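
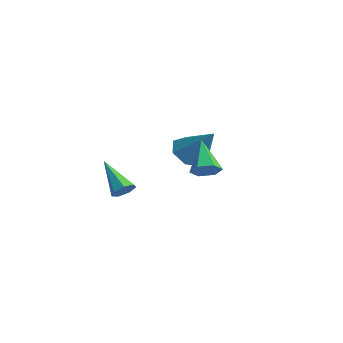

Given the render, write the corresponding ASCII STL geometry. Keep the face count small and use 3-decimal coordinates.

solid 
facet normal 0.710 -0.358 -0.607
outer loop
vertex 3.561 1.938 2.934
vertex 3.084 1.875 2.413
vertex 3.451 2.478 2.487
endloop
endfacet
facet normal 0.431 0.626 0.650
outer loop
vertex 3.561 1.938 2.934
vertex 3.451 2.478 2.487
vertex 1.756 2.545 3.547
endloop
endfacet
facet normal 0.710 -0.358 -0.607
outer loop
vertex 3.451 2.478 2.487
vertex 3.084 1.875 2.413
vertex 2.973 2.415 1.965
endloop
endfacet
facet normal -0.023 0.995 -0.099
outer loop
vertex 3.451 2.478 2.487
vertex 2.973 2.415 1.965
vertex 1.756 2.545 3.547
endloop
endfacet
facet normal 0.710 -0.358 -0.607
outer loop
vertex 2.973 2.415 1.965
vertex 3.084 1.875 2.413
vertex 2.606 1.812 1.891
endloop
endfacet
facet normal -0.676 0.480 -0.559
outer loop
vertex 2.973 2.415 1.965
vertex 2.606 1.812 1.891
vertex 1.756 2.545 3.547
endloop
endfacet
facet normal 0.710 -0.359 -0.607
outer loop
vertex 2.606 1.812 1.891
vertex 3.084 1.875 2.413
vertex 2.716 1.272 2.339
endloop
endfacet
facet normal -0.874 -0.403 -0.271
outer loop
vertex 2.606 1.812 1.891
vertex 2.716 1.272 2.339
vertex 1.756 2.545 3.547
endloop
endfacet
facet normal 0.709 -0.358 -0.607
outer loop
vertex 2.716 1.272 2.339
vertex 3.084 1.875 2.413
vertex 3.194 1.335 2.86
endloop
endfacet
facet normal -0.420 -0.771 0.479
outer loop
vertex 2.716 1.272 2.339
vertex 3.194 1.335 2.86
vertex 1.756 2.545 3.547
endloop
endfacet
facet normal 0.710 -0.358 -0.607
outer loop
vertex 3.194 1.335 2.86
vertex 3.084 1.875 2.413
vertex 3.561 1.938 2.934
endloop
endfacet
facet normal 0.232 -0.257 0.938
outer loop
vertex 3.194 1.335 2.86
vertex 3.561 1.938 2.934
vertex 1.756 2.545 3.547
endloop
endfacet
facet normal -0.612 -0.210 -0.763
outer loop
vertex 0.002 3.755 0.758
vertex -0.737 3.655 1.378
vertex -0.438 4.455 0.918
endloop
endfacet
facet normal 0.786 0.556 -0.269
outer loop
vertex 0.002 3.755 0.758
vertex -0.438 4.455 0.918
vertex 0.517 4.085 2.942
endloop
endfacet
facet normal -0.613 -0.209 -0.762
outer loop
vertex -0.438 4.455 0.918
vertex -0.737 3.655 1.378
vertex -1.102 4.553 1.425
endloop
endfacet
facet normal 0.206 0.975 0.081
outer loop
vertex -0.438 4.455 0.918
vertex -1.102 4.553 1.425
vertex 0.517 4.085 2.942
endloop
endfacet
facet normal -0.613 -0.209 -0.762
outer loop
vertex -1.102 4.553 1.425
vertex -0.737 3.655 1.378
vertex -1.492 3.975 1.897
endloop
endfacet
facet normal -0.350 0.723 0.596
outer loop
vertex -1.102 4.553 1.425
vertex -1.492 3.975 1.897
vertex 0.517 4.085 2.942
endloop
endfacet
facet normal -0.613 -0.209 -0.762
outer loop
vertex -1.492 3.975 1.897
vertex -0.737 3.655 1.378
vertex -1.314 3.156 1.978
endloop
endfacet
facet normal -0.461 -0.012 0.887
outer loop
vertex -1.492 3.975 1.897
vertex -1.314 3.156 1.978
vertex 0.517 4.085 2.942
endloop
endfacet
facet normal -0.612 -0.210 -0.763
outer loop
vertex -1.314 3.156 1.978
vertex -0.737 3.655 1.378
vertex -0.701 2.714 1.608
endloop
endfacet
facet normal -0.044 -0.676 0.735
outer loop
vertex -1.314 3.156 1.978
vertex -0.701 2.714 1.608
vertex 0.517 4.085 2.942
endloop
endfacet
facet normal -0.612 -0.210 -0.762
outer loop
vertex -0.701 2.714 1.608
vertex -0.737 3.655 1.378
vertex -0.116 2.98 1.065
endloop
endfacet
facet normal 0.586 -0.769 0.255
outer loop
vertex -0.701 2.714 1.608
vertex -0.116 2.98 1.065
vertex 0.517 4.085 2.942
endloop
endfacet
facet normal -0.612 -0.209 -0.763
outer loop
vertex -0.116 2.98 1.065
vertex -0.737 3.655 1.378
vertex 0.002 3.755 0.758
endloop
endfacet
facet normal 0.956 -0.222 -0.192
outer loop
vertex -0.116 2.98 1.065
vertex 0.002 3.755 0.758
vertex 0.517 4.085 2.942
endloop
endfacet
facet normal 0.814 0.007 -0.580
outer loop
vertex -1.823 0.859 -0.509
vertex -2.169 1.067 -0.992
vertex -1.862 1.402 -0.557
endloop
endfacet
facet normal 0.337 0.107 0.935
outer loop
vertex -1.823 0.859 -0.509
vertex -1.862 1.402 -0.557
vertex -3.831 1.053 0.192
endloop
endfacet
facet normal 0.815 0.007 -0.580
outer loop
vertex -1.862 1.402 -0.557
vertex -2.169 1.067 -0.992
vertex -2.132 1.693 -0.933
endloop
endfacet
facet normal 0.075 0.814 0.576
outer loop
vertex -1.862 1.402 -0.557
vertex -2.132 1.693 -0.933
vertex -3.831 1.053 0.192
endloop
endfacet
facet normal 0.813 0.007 -0.582
outer loop
vertex -2.132 1.693 -0.933
vertex -2.169 1.067 -0.992
vertex -2.431 1.512 -1.353
endloop
endfacet
facet normal -0.408 0.907 -0.100
outer loop
vertex -2.132 1.693 -0.933
vertex -2.431 1.512 -1.353
vertex -3.831 1.053 0.192
endloop
endfacet
facet normal 0.814 0.008 -0.581
outer loop
vertex -2.431 1.512 -1.353
vertex -2.169 1.067 -0.992
vertex -2.532 0.996 -1.502
endloop
endfacet
facet normal -0.748 0.315 -0.584
outer loop
vertex -2.431 1.512 -1.353
vertex -2.532 0.996 -1.502
vertex -3.831 1.053 0.192
endloop
endfacet
facet normal 0.814 0.006 -0.580
outer loop
vertex -2.532 0.996 -1.502
vertex -2.169 1.067 -0.992
vertex -2.361 0.533 -1.267
endloop
endfacet
facet normal -0.689 -0.514 -0.511
outer loop
vertex -2.532 0.996 -1.502
vertex -2.361 0.533 -1.267
vertex -3.831 1.053 0.192
endloop
endfacet
facet normal 0.814 0.007 -0.581
outer loop
vertex -2.361 0.533 -1.267
vertex -2.169 1.067 -0.992
vertex -2.045 0.472 -0.825
endloop
endfacet
facet normal -0.275 -0.959 0.064
outer loop
vertex -2.361 0.533 -1.267
vertex -2.045 0.472 -0.825
vertex -3.831 1.053 0.192
endloop
endfacet
facet normal 0.814 0.007 -0.580
outer loop
vertex -2.045 0.472 -0.825
vertex -2.169 1.067 -0.992
vertex -1.823 0.859 -0.509
endloop
endfacet
facet normal 0.181 -0.682 0.708
outer loop
vertex -2.045 0.472 -0.825
vertex -1.823 0.859 -0.509
vertex -3.831 1.053 0.192
endloop
endfacet

endsolid


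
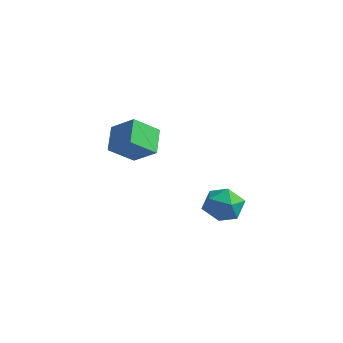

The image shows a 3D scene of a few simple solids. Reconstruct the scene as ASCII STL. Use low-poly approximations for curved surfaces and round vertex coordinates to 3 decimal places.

solid 
facet normal -0.346 0.874 -0.342
outer loop
vertex 2.981 3.263 -1.366
vertex 1.838 2.884 -1.176
vertex 2.441 3.469 -0.292
endloop
endfacet
facet normal 0.292 0.956 -0.036
outer loop
vertex 2.981 3.263 -1.366
vertex 2.441 3.469 -0.292
vertex 3.606 3.111 -0.33
endloop
endfacet
facet normal 0.756 0.535 -0.377
outer loop
vertex 2.981 3.263 -1.366
vertex 3.606 3.111 -0.33
vertex 3.724 2.304 -1.238
endloop
endfacet
facet normal 0.403 0.193 -0.895
outer loop
vertex 2.981 3.263 -1.366
vertex 3.724 2.304 -1.238
vertex 2.631 2.164 -1.76
endloop
endfacet
facet normal -0.278 0.401 -0.873
outer loop
vertex 2.981 3.263 -1.366
vertex 2.631 2.164 -1.76
vertex 1.838 2.884 -1.176
endloop
endfacet
facet normal 0.245 0.728 0.640
outer loop
vertex 3.606 3.111 -0.33
vertex 2.441 3.469 -0.292
vertex 2.849 2.636 0.5
endloop
endfacet
facet normal -0.790 0.596 0.144
outer loop
vertex 2.441 3.469 -0.292
vertex 1.838 2.884 -1.176
vertex 1.756 2.496 -0.022
endloop
endfacet
facet normal -0.679 -0.168 -0.715
outer loop
vertex 1.838 2.884 -1.176
vertex 2.631 2.164 -1.76
vertex 1.874 1.689 -0.93
endloop
endfacet
facet normal 0.424 -0.507 -0.751
outer loop
vertex 2.631 2.164 -1.76
vertex 3.724 2.304 -1.238
vertex 3.039 1.331 -0.968
endloop
endfacet
facet normal 0.995 0.048 0.087
outer loop
vertex 3.724 2.304 -1.238
vertex 3.606 3.111 -0.33
vertex 3.642 1.916 -0.084
endloop
endfacet
facet normal -0.403 -0.193 0.895
outer loop
vertex 2.499 1.537 0.106
vertex 2.849 2.636 0.5
vertex 1.756 2.496 -0.022
endloop
endfacet
facet normal -0.756 -0.535 0.377
outer loop
vertex 2.499 1.537 0.106
vertex 1.756 2.496 -0.022
vertex 1.874 1.689 -0.93
endloop
endfacet
facet normal -0.292 -0.956 0.036
outer loop
vertex 2.499 1.537 0.106
vertex 1.874 1.689 -0.93
vertex 3.039 1.331 -0.968
endloop
endfacet
facet normal 0.346 -0.874 0.342
outer loop
vertex 2.499 1.537 0.106
vertex 3.039 1.331 -0.968
vertex 3.642 1.916 -0.084
endloop
endfacet
facet normal 0.278 -0.401 0.873
outer loop
vertex 2.499 1.537 0.106
vertex 3.642 1.916 -0.084
vertex 2.849 2.636 0.5
endloop
endfacet
facet normal -0.424 0.507 0.751
outer loop
vertex 1.756 2.496 -0.022
vertex 2.849 2.636 0.5
vertex 2.441 3.469 -0.292
endloop
endfacet
facet normal -0.995 -0.048 -0.087
outer loop
vertex 1.874 1.689 -0.93
vertex 1.756 2.496 -0.022
vertex 1.838 2.884 -1.176
endloop
endfacet
facet normal -0.245 -0.728 -0.640
outer loop
vertex 3.039 1.331 -0.968
vertex 1.874 1.689 -0.93
vertex 2.631 2.164 -1.76
endloop
endfacet
facet normal 0.790 -0.596 -0.144
outer loop
vertex 3.642 1.916 -0.084
vertex 3.039 1.331 -0.968
vertex 3.724 2.304 -1.238
endloop
endfacet
facet normal 0.679 0.168 0.715
outer loop
vertex 2.849 2.636 0.5
vertex 3.642 1.916 -0.084
vertex 3.606 3.111 -0.33
endloop
endfacet
facet normal -0.812 -0.100 -0.575
outer loop
vertex -5.054 2.52 2.368
vertex -4.405 3.872 1.218
vertex -4.228 1.31 1.412
endloop
endfacet
facet normal -0.344 -0.715 0.608
outer loop
vertex -2.775 1.488 2.442
vertex -5.054 2.52 2.368
vertex -4.228 1.31 1.412
endloop
endfacet
facet normal -0.812 -0.100 -0.575
outer loop
vertex -4.228 1.31 1.412
vertex -4.405 3.872 1.218
vertex -3.579 2.662 0.262
endloop
endfacet
facet normal 0.472 -0.692 -0.547
outer loop
vertex -3.579 2.662 0.262
vertex -2.775 1.488 2.442
vertex -4.228 1.31 1.412
endloop
endfacet
facet normal -0.472 0.692 0.547
outer loop
vertex -5.054 2.52 2.368
vertex -2.952 4.05 2.248
vertex -4.405 3.872 1.218
endloop
endfacet
facet normal -0.344 -0.715 0.608
outer loop
vertex -3.601 2.698 3.398
vertex -5.054 2.52 2.368
vertex -2.775 1.488 2.442
endloop
endfacet
facet normal -0.472 0.692 0.547
outer loop
vertex -3.601 2.698 3.398
vertex -2.952 4.05 2.248
vertex -5.054 2.52 2.368
endloop
endfacet
facet normal 0.344 0.715 -0.608
outer loop
vertex -4.405 3.872 1.218
vertex -2.952 4.05 2.248
vertex -3.579 2.662 0.262
endloop
endfacet
facet normal 0.472 -0.692 -0.547
outer loop
vertex -2.126 2.84 1.292
vertex -2.775 1.488 2.442
vertex -3.579 2.662 0.262
endloop
endfacet
facet normal 0.344 0.715 -0.608
outer loop
vertex -3.579 2.662 0.262
vertex -2.952 4.05 2.248
vertex -2.126 2.84 1.292
endloop
endfacet
facet normal 0.812 0.100 0.575
outer loop
vertex -2.126 2.84 1.292
vertex -3.601 2.698 3.398
vertex -2.775 1.488 2.442
endloop
endfacet
facet normal 0.812 0.100 0.575
outer loop
vertex -2.952 4.05 2.248
vertex -3.601 2.698 3.398
vertex -2.126 2.84 1.292
endloop
endfacet

endsolid


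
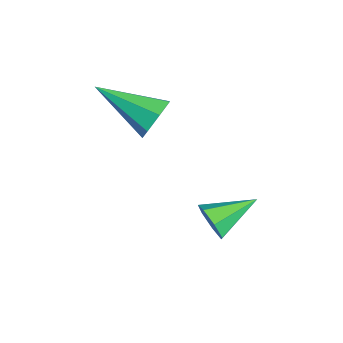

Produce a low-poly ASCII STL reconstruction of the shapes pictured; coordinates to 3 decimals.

solid 
facet normal 0.331 0.849 -0.412
outer loop
vertex -0.906 -1.481 3.685
vertex -1.417 -1.571 3.089
vertex -1.524 -1.196 3.776
endloop
endfacet
facet normal 0.165 0.043 0.985
outer loop
vertex -0.906 -1.481 3.685
vertex -1.524 -1.196 3.776
vertex -2.123 -3.389 3.971
endloop
endfacet
facet normal 0.329 0.849 -0.412
outer loop
vertex -1.524 -1.196 3.776
vertex -1.417 -1.571 3.089
vertex -2.06 -1.195 3.35
endloop
endfacet
facet normal -0.605 0.233 0.762
outer loop
vertex -1.524 -1.196 3.776
vertex -2.06 -1.195 3.35
vertex -2.123 -3.389 3.971
endloop
endfacet
facet normal 0.330 0.850 -0.411
outer loop
vertex -2.06 -1.195 3.35
vertex -1.417 -1.571 3.089
vertex -2.112 -1.476 2.727
endloop
endfacet
facet normal -0.997 0.046 0.062
outer loop
vertex -2.06 -1.195 3.35
vertex -2.112 -1.476 2.727
vertex -2.123 -3.389 3.971
endloop
endfacet
facet normal 0.331 0.849 -0.413
outer loop
vertex -2.112 -1.476 2.727
vertex -1.417 -1.571 3.089
vertex -1.641 -1.83 2.377
endloop
endfacet
facet normal -0.718 -0.377 -0.585
outer loop
vertex -2.112 -1.476 2.727
vertex -1.641 -1.83 2.377
vertex -2.123 -3.389 3.971
endloop
endfacet
facet normal 0.329 0.849 -0.413
outer loop
vertex -1.641 -1.83 2.377
vertex -1.417 -1.571 3.089
vertex -1.0 -1.988 2.563
endloop
endfacet
facet normal 0.025 -0.718 -0.695
outer loop
vertex -1.641 -1.83 2.377
vertex -1.0 -1.988 2.563
vertex -2.123 -3.389 3.971
endloop
endfacet
facet normal 0.330 0.849 -0.412
outer loop
vertex -1.0 -1.988 2.563
vertex -1.417 -1.571 3.089
vertex -0.673 -1.833 3.145
endloop
endfacet
facet normal 0.669 -0.721 -0.184
outer loop
vertex -1.0 -1.988 2.563
vertex -0.673 -1.833 3.145
vertex -2.123 -3.389 3.971
endloop
endfacet
facet normal 0.330 0.850 -0.411
outer loop
vertex -0.673 -1.833 3.145
vertex -1.417 -1.571 3.089
vertex -0.906 -1.481 3.685
endloop
endfacet
facet normal 0.732 -0.382 0.565
outer loop
vertex -0.673 -1.833 3.145
vertex -0.906 -1.481 3.685
vertex -2.123 -3.389 3.971
endloop
endfacet
facet normal 0.398 -0.860 -0.319
outer loop
vertex 0.427 0.311 -0.905
vertex 0.219 -0.008 -0.305
vertex -0.134 0.056 -0.918
endloop
endfacet
facet normal -0.254 0.597 -0.761
outer loop
vertex 0.427 0.311 -0.905
vertex -0.134 0.056 -0.918
vertex -0.419 1.368 0.205
endloop
endfacet
facet normal 0.398 -0.860 -0.319
outer loop
vertex -0.134 0.056 -0.918
vertex 0.219 -0.008 -0.305
vertex -0.429 -0.247 -0.47
endloop
endfacet
facet normal -0.874 0.192 -0.446
outer loop
vertex -0.134 0.056 -0.918
vertex -0.429 -0.247 -0.47
vertex -0.419 1.368 0.205
endloop
endfacet
facet normal 0.398 -0.860 -0.319
outer loop
vertex -0.429 -0.247 -0.47
vertex 0.219 -0.008 -0.305
vertex -0.236 -0.37 0.102
endloop
endfacet
facet normal -0.948 -0.117 0.295
outer loop
vertex -0.429 -0.247 -0.47
vertex -0.236 -0.37 0.102
vertex -0.419 1.368 0.205
endloop
endfacet
facet normal 0.399 -0.860 -0.319
outer loop
vertex -0.236 -0.37 0.102
vertex 0.219 -0.008 -0.305
vertex 0.299 -0.22 0.367
endloop
endfacet
facet normal -0.420 -0.098 0.902
outer loop
vertex -0.236 -0.37 0.102
vertex 0.299 -0.22 0.367
vertex -0.419 1.368 0.205
endloop
endfacet
facet normal 0.398 -0.860 -0.319
outer loop
vertex 0.299 -0.22 0.367
vertex 0.219 -0.008 -0.305
vertex 0.774 0.089 0.126
endloop
endfacet
facet normal 0.313 0.236 0.920
outer loop
vertex 0.299 -0.22 0.367
vertex 0.774 0.089 0.126
vertex -0.419 1.368 0.205
endloop
endfacet
facet normal 0.399 -0.860 -0.320
outer loop
vertex 0.774 0.089 0.126
vertex 0.219 -0.008 -0.305
vertex 0.831 0.326 -0.44
endloop
endfacet
facet normal 0.699 0.632 0.335
outer loop
vertex 0.774 0.089 0.126
vertex 0.831 0.326 -0.44
vertex -0.419 1.368 0.205
endloop
endfacet
facet normal 0.399 -0.860 -0.319
outer loop
vertex 0.831 0.326 -0.44
vertex 0.219 -0.008 -0.305
vertex 0.427 0.311 -0.905
endloop
endfacet
facet normal 0.447 0.793 -0.414
outer loop
vertex 0.831 0.326 -0.44
vertex 0.427 0.311 -0.905
vertex -0.419 1.368 0.205
endloop
endfacet

endsolid


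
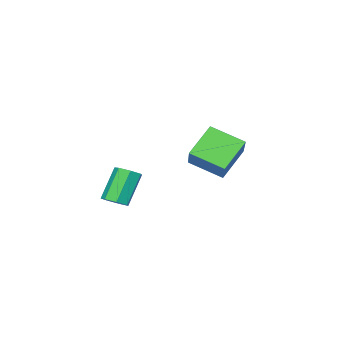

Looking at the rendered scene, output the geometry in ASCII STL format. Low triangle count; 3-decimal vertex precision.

solid 
facet normal 0.527 0.085 -0.845
outer loop
vertex 0.899 -3.055 -3.269
vertex 0.482 -2.438 -3.467
vertex 1.136 -2.466 -3.062
endloop
endfacet
facet normal 0.772 -0.464 0.435
outer loop
vertex 0.899 -3.055 -3.269
vertex 1.136 -2.466 -3.062
vertex -0.246 -3.239 -1.435
endloop
endfacet
facet normal 0.771 -0.465 0.434
outer loop
vertex -0.246 -3.239 -1.435
vertex 1.136 -2.466 -3.062
vertex -0.008 -2.65 -1.227
endloop
endfacet
facet normal -0.528 -0.085 0.845
outer loop
vertex -0.246 -3.239 -1.435
vertex -0.008 -2.65 -1.227
vertex -0.662 -2.622 -1.633
endloop
endfacet
facet normal 0.527 0.084 -0.846
outer loop
vertex 1.136 -2.466 -3.062
vertex 0.482 -2.438 -3.467
vertex 0.882 -1.856 -3.16
endloop
endfacet
facet normal 0.760 0.399 0.514
outer loop
vertex 1.136 -2.466 -3.062
vertex 0.882 -1.856 -3.16
vertex -0.008 -2.65 -1.227
endloop
endfacet
facet normal 0.759 0.400 0.514
outer loop
vertex -0.008 -2.65 -1.227
vertex 0.882 -1.856 -3.16
vertex -0.263 -2.04 -1.325
endloop
endfacet
facet normal -0.528 -0.085 0.845
outer loop
vertex -0.008 -2.65 -1.227
vertex -0.263 -2.04 -1.325
vertex -0.662 -2.622 -1.633
endloop
endfacet
facet normal 0.527 0.084 -0.846
outer loop
vertex 0.882 -1.856 -3.16
vertex 0.482 -2.438 -3.467
vertex 0.326 -1.684 -3.489
endloop
endfacet
facet normal 0.176 0.963 0.206
outer loop
vertex 0.882 -1.856 -3.16
vertex 0.326 -1.684 -3.489
vertex -0.263 -2.04 -1.325
endloop
endfacet
facet normal 0.175 0.963 0.206
outer loop
vertex -0.263 -2.04 -1.325
vertex 0.326 -1.684 -3.489
vertex -0.819 -1.868 -1.655
endloop
endfacet
facet normal -0.528 -0.085 0.845
outer loop
vertex -0.263 -2.04 -1.325
vertex -0.819 -1.868 -1.655
vertex -0.662 -2.622 -1.633
endloop
endfacet
facet normal 0.528 0.085 -0.845
outer loop
vertex 0.326 -1.684 -3.489
vertex 0.482 -2.438 -3.467
vertex -0.112 -2.08 -3.802
endloop
endfacet
facet normal -0.541 0.801 -0.257
outer loop
vertex 0.326 -1.684 -3.489
vertex -0.112 -2.08 -3.802
vertex -0.819 -1.868 -1.655
endloop
endfacet
facet normal -0.541 0.801 -0.257
outer loop
vertex -0.819 -1.868 -1.655
vertex -0.112 -2.08 -3.802
vertex -1.256 -2.264 -1.968
endloop
endfacet
facet normal -0.528 -0.085 0.845
outer loop
vertex -0.819 -1.868 -1.655
vertex -1.256 -2.264 -1.968
vertex -0.662 -2.622 -1.633
endloop
endfacet
facet normal 0.528 0.085 -0.845
outer loop
vertex -0.112 -2.08 -3.802
vertex 0.482 -2.438 -3.467
vertex -0.102 -2.746 -3.863
endloop
endfacet
facet normal -0.850 0.035 -0.526
outer loop
vertex -0.112 -2.08 -3.802
vertex -0.102 -2.746 -3.863
vertex -1.256 -2.264 -1.968
endloop
endfacet
facet normal -0.849 0.037 -0.527
outer loop
vertex -1.256 -2.264 -1.968
vertex -0.102 -2.746 -3.863
vertex -1.247 -2.93 -2.029
endloop
endfacet
facet normal -0.528 -0.085 0.845
outer loop
vertex -1.256 -2.264 -1.968
vertex -1.247 -2.93 -2.029
vertex -0.662 -2.622 -1.633
endloop
endfacet
facet normal 0.528 0.085 -0.845
outer loop
vertex -0.102 -2.746 -3.863
vertex 0.482 -2.438 -3.467
vertex 0.347 -3.179 -3.626
endloop
endfacet
facet normal -0.518 -0.756 -0.399
outer loop
vertex -0.102 -2.746 -3.863
vertex 0.347 -3.179 -3.626
vertex -1.247 -2.93 -2.029
endloop
endfacet
facet normal -0.518 -0.757 -0.399
outer loop
vertex -1.247 -2.93 -2.029
vertex 0.347 -3.179 -3.626
vertex -0.797 -3.363 -1.791
endloop
endfacet
facet normal -0.528 -0.084 0.845
outer loop
vertex -1.247 -2.93 -2.029
vertex -0.797 -3.363 -1.791
vertex -0.662 -2.622 -1.633
endloop
endfacet
facet normal 0.528 0.085 -0.845
outer loop
vertex 0.347 -3.179 -3.626
vertex 0.482 -2.438 -3.467
vertex 0.899 -3.055 -3.269
endloop
endfacet
facet normal 0.202 -0.979 0.028
outer loop
vertex 0.347 -3.179 -3.626
vertex 0.899 -3.055 -3.269
vertex -0.797 -3.363 -1.791
endloop
endfacet
facet normal 0.202 -0.979 0.028
outer loop
vertex -0.797 -3.363 -1.791
vertex 0.899 -3.055 -3.269
vertex -0.246 -3.239 -1.435
endloop
endfacet
facet normal -0.527 -0.084 0.845
outer loop
vertex -0.797 -3.363 -1.791
vertex -0.246 -3.239 -1.435
vertex -0.662 -2.622 -1.633
endloop
endfacet
facet normal -0.543 -0.583 -0.604
outer loop
vertex -0.271 2.147 0.487
vertex -1.755 2.094 1.871
vertex -1.089 3.755 -0.329
endloop
endfacet
facet normal 0.731 0.026 -0.682
outer loop
vertex 0.095 5.026 0.989
vertex -0.271 2.147 0.487
vertex -1.089 3.755 -0.329
endloop
endfacet
facet normal -0.543 -0.583 -0.604
outer loop
vertex -1.089 3.755 -0.329
vertex -1.755 2.094 1.871
vertex -2.573 3.702 1.055
endloop
endfacet
facet normal -0.413 0.812 -0.412
outer loop
vertex -2.573 3.702 1.055
vertex 0.095 5.026 0.989
vertex -1.089 3.755 -0.329
endloop
endfacet
facet normal 0.413 -0.812 0.412
outer loop
vertex -0.271 2.147 0.487
vertex -0.571 3.365 3.189
vertex -1.755 2.094 1.871
endloop
endfacet
facet normal 0.731 0.026 -0.682
outer loop
vertex 0.913 3.418 1.805
vertex -0.271 2.147 0.487
vertex 0.095 5.026 0.989
endloop
endfacet
facet normal 0.413 -0.812 0.412
outer loop
vertex 0.913 3.418 1.805
vertex -0.571 3.365 3.189
vertex -0.271 2.147 0.487
endloop
endfacet
facet normal -0.731 -0.026 0.682
outer loop
vertex -1.755 2.094 1.871
vertex -0.571 3.365 3.189
vertex -2.573 3.702 1.055
endloop
endfacet
facet normal -0.413 0.812 -0.412
outer loop
vertex -1.389 4.973 2.373
vertex 0.095 5.026 0.989
vertex -2.573 3.702 1.055
endloop
endfacet
facet normal -0.731 -0.026 0.682
outer loop
vertex -2.573 3.702 1.055
vertex -0.571 3.365 3.189
vertex -1.389 4.973 2.373
endloop
endfacet
facet normal 0.543 0.583 0.604
outer loop
vertex -1.389 4.973 2.373
vertex 0.913 3.418 1.805
vertex 0.095 5.026 0.989
endloop
endfacet
facet normal 0.543 0.583 0.604
outer loop
vertex -0.571 3.365 3.189
vertex 0.913 3.418 1.805
vertex -1.389 4.973 2.373
endloop
endfacet

endsolid


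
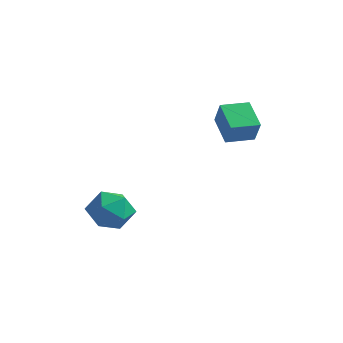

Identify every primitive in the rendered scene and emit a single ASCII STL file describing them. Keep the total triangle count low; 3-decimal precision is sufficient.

solid 
facet normal -0.858 -0.191 0.477
outer loop
vertex -4.132 -2.409 -0.71
vertex -3.891 -3.432 -0.686
vertex -3.593 -2.804 0.102
endloop
endfacet
facet normal -0.619 0.462 0.635
outer loop
vertex -4.132 -2.409 -0.71
vertex -3.593 -2.804 0.102
vertex -3.32 -1.875 -0.308
endloop
endfacet
facet normal -0.558 0.829 0.027
outer loop
vertex -4.132 -2.409 -0.71
vertex -3.32 -1.875 -0.308
vertex -3.45 -1.929 -1.35
endloop
endfacet
facet normal -0.761 0.402 -0.509
outer loop
vertex -4.132 -2.409 -0.71
vertex -3.45 -1.929 -1.35
vertex -3.802 -2.892 -1.584
endloop
endfacet
facet normal -0.946 -0.228 -0.231
outer loop
vertex -4.132 -2.409 -0.71
vertex -3.802 -2.892 -1.584
vertex -3.891 -3.432 -0.686
endloop
endfacet
facet normal 0.033 0.395 0.918
outer loop
vertex -3.32 -1.875 -0.308
vertex -3.593 -2.804 0.102
vertex -2.578 -2.568 -0.036
endloop
endfacet
facet normal -0.354 -0.661 0.661
outer loop
vertex -3.593 -2.804 0.102
vertex -3.891 -3.432 -0.686
vertex -2.93 -3.531 -0.27
endloop
endfacet
facet normal -0.497 -0.721 -0.483
outer loop
vertex -3.891 -3.432 -0.686
vertex -3.802 -2.892 -1.584
vertex -3.06 -3.585 -1.312
endloop
endfacet
facet normal -0.196 0.299 -0.934
outer loop
vertex -3.802 -2.892 -1.584
vertex -3.45 -1.929 -1.35
vertex -2.787 -2.656 -1.722
endloop
endfacet
facet normal 0.131 0.989 -0.068
outer loop
vertex -3.45 -1.929 -1.35
vertex -3.32 -1.875 -0.308
vertex -2.489 -2.028 -0.934
endloop
endfacet
facet normal 0.761 -0.402 0.509
outer loop
vertex -2.248 -3.051 -0.91
vertex -2.578 -2.568 -0.036
vertex -2.93 -3.531 -0.27
endloop
endfacet
facet normal 0.558 -0.829 -0.027
outer loop
vertex -2.248 -3.051 -0.91
vertex -2.93 -3.531 -0.27
vertex -3.06 -3.585 -1.312
endloop
endfacet
facet normal 0.619 -0.462 -0.635
outer loop
vertex -2.248 -3.051 -0.91
vertex -3.06 -3.585 -1.312
vertex -2.787 -2.656 -1.722
endloop
endfacet
facet normal 0.858 0.191 -0.477
outer loop
vertex -2.248 -3.051 -0.91
vertex -2.787 -2.656 -1.722
vertex -2.489 -2.028 -0.934
endloop
endfacet
facet normal 0.946 0.228 0.231
outer loop
vertex -2.248 -3.051 -0.91
vertex -2.489 -2.028 -0.934
vertex -2.578 -2.568 -0.036
endloop
endfacet
facet normal 0.196 -0.299 0.934
outer loop
vertex -2.93 -3.531 -0.27
vertex -2.578 -2.568 -0.036
vertex -3.593 -2.804 0.102
endloop
endfacet
facet normal -0.131 -0.989 0.068
outer loop
vertex -3.06 -3.585 -1.312
vertex -2.93 -3.531 -0.27
vertex -3.891 -3.432 -0.686
endloop
endfacet
facet normal -0.033 -0.395 -0.918
outer loop
vertex -2.787 -2.656 -1.722
vertex -3.06 -3.585 -1.312
vertex -3.802 -2.892 -1.584
endloop
endfacet
facet normal 0.354 0.661 -0.661
outer loop
vertex -2.489 -2.028 -0.934
vertex -2.787 -2.656 -1.722
vertex -3.45 -1.929 -1.35
endloop
endfacet
facet normal 0.497 0.721 0.483
outer loop
vertex -2.578 -2.568 -0.036
vertex -2.489 -2.028 -0.934
vertex -3.32 -1.875 -0.308
endloop
endfacet
facet normal -0.438 0.279 -0.855
outer loop
vertex -0.622 0.422 3.68
vertex 0.016 1.427 3.681
vertex 0.396 -0.223 2.948
endloop
endfacet
facet normal -0.536 -0.844 -0.001
outer loop
vertex 0.904 -0.547 3.939
vertex -0.622 0.422 3.68
vertex 0.396 -0.223 2.948
endloop
endfacet
facet normal -0.438 0.279 -0.855
outer loop
vertex 0.396 -0.223 2.948
vertex 0.016 1.427 3.681
vertex 1.034 0.782 2.949
endloop
endfacet
facet normal 0.722 -0.458 -0.520
outer loop
vertex 1.034 0.782 2.949
vertex 0.904 -0.547 3.939
vertex 0.396 -0.223 2.948
endloop
endfacet
facet normal -0.722 0.458 0.520
outer loop
vertex -0.622 0.422 3.68
vertex 0.524 1.103 4.672
vertex 0.016 1.427 3.681
endloop
endfacet
facet normal -0.536 -0.844 -0.001
outer loop
vertex -0.114 0.098 4.671
vertex -0.622 0.422 3.68
vertex 0.904 -0.547 3.939
endloop
endfacet
facet normal -0.722 0.458 0.520
outer loop
vertex -0.114 0.098 4.671
vertex 0.524 1.103 4.672
vertex -0.622 0.422 3.68
endloop
endfacet
facet normal 0.536 0.844 0.001
outer loop
vertex 0.016 1.427 3.681
vertex 0.524 1.103 4.672
vertex 1.034 0.782 2.949
endloop
endfacet
facet normal 0.722 -0.458 -0.520
outer loop
vertex 1.542 0.458 3.94
vertex 0.904 -0.547 3.939
vertex 1.034 0.782 2.949
endloop
endfacet
facet normal 0.536 0.844 0.001
outer loop
vertex 1.034 0.782 2.949
vertex 0.524 1.103 4.672
vertex 1.542 0.458 3.94
endloop
endfacet
facet normal 0.438 -0.279 0.855
outer loop
vertex 1.542 0.458 3.94
vertex -0.114 0.098 4.671
vertex 0.904 -0.547 3.939
endloop
endfacet
facet normal 0.438 -0.279 0.855
outer loop
vertex 0.524 1.103 4.672
vertex -0.114 0.098 4.671
vertex 1.542 0.458 3.94
endloop
endfacet

endsolid


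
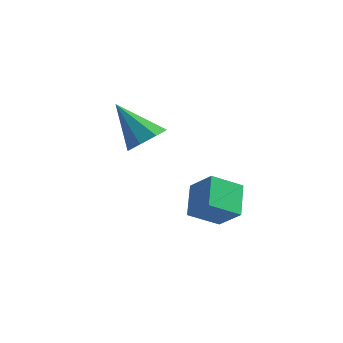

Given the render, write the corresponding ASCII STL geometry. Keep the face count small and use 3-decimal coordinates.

solid 
facet normal -0.733 0.199 -0.650
outer loop
vertex 0.27 0.046 -4.045
vertex -0.157 1.119 -3.235
vertex 1.086 0.874 -4.711
endloop
endfacet
facet normal 0.303 -0.761 -0.574
outer loop
vertex 2.017 0.621 -3.885
vertex 0.27 0.046 -4.045
vertex 1.086 0.874 -4.711
endloop
endfacet
facet normal -0.733 0.199 -0.650
outer loop
vertex 1.086 0.874 -4.711
vertex -0.157 1.119 -3.235
vertex 0.659 1.947 -3.901
endloop
endfacet
facet normal 0.609 0.618 -0.497
outer loop
vertex 0.659 1.947 -3.901
vertex 2.017 0.621 -3.885
vertex 1.086 0.874 -4.711
endloop
endfacet
facet normal -0.609 -0.618 0.497
outer loop
vertex 0.27 0.046 -4.045
vertex 0.774 0.866 -2.409
vertex -0.157 1.119 -3.235
endloop
endfacet
facet normal 0.303 -0.761 -0.574
outer loop
vertex 1.201 -0.207 -3.219
vertex 0.27 0.046 -4.045
vertex 2.017 0.621 -3.885
endloop
endfacet
facet normal -0.609 -0.618 0.497
outer loop
vertex 1.201 -0.207 -3.219
vertex 0.774 0.866 -2.409
vertex 0.27 0.046 -4.045
endloop
endfacet
facet normal -0.303 0.761 0.574
outer loop
vertex -0.157 1.119 -3.235
vertex 0.774 0.866 -2.409
vertex 0.659 1.947 -3.901
endloop
endfacet
facet normal 0.609 0.618 -0.497
outer loop
vertex 1.59 1.694 -3.075
vertex 2.017 0.621 -3.885
vertex 0.659 1.947 -3.901
endloop
endfacet
facet normal -0.303 0.761 0.574
outer loop
vertex 0.659 1.947 -3.901
vertex 0.774 0.866 -2.409
vertex 1.59 1.694 -3.075
endloop
endfacet
facet normal 0.733 -0.199 0.650
outer loop
vertex 1.59 1.694 -3.075
vertex 1.201 -0.207 -3.219
vertex 2.017 0.621 -3.885
endloop
endfacet
facet normal 0.733 -0.199 0.650
outer loop
vertex 0.774 0.866 -2.409
vertex 1.201 -0.207 -3.219
vertex 1.59 1.694 -3.075
endloop
endfacet
facet normal 0.667 -0.061 -0.743
outer loop
vertex -1.905 1.952 -1.523
vertex -2.477 2.359 -2.07
vertex -1.835 2.63 -1.516
endloop
endfacet
facet normal 0.428 -0.054 0.902
outer loop
vertex -1.905 1.952 -1.523
vertex -1.835 2.63 -1.516
vertex -3.803 2.481 -0.59
endloop
endfacet
facet normal 0.667 -0.061 -0.743
outer loop
vertex -1.835 2.63 -1.516
vertex -2.477 2.359 -2.07
vertex -2.141 3.149 -1.833
endloop
endfacet
facet normal 0.296 0.619 0.728
outer loop
vertex -1.835 2.63 -1.516
vertex -2.141 3.149 -1.833
vertex -3.803 2.481 -0.59
endloop
endfacet
facet normal 0.666 -0.060 -0.744
outer loop
vertex -2.141 3.149 -1.833
vertex -2.477 2.359 -2.07
vertex -2.645 3.206 -2.289
endloop
endfacet
facet normal -0.159 0.943 0.294
outer loop
vertex -2.141 3.149 -1.833
vertex -2.645 3.206 -2.289
vertex -3.803 2.481 -0.59
endloop
endfacet
facet normal 0.666 -0.060 -0.744
outer loop
vertex -2.645 3.206 -2.289
vertex -2.477 2.359 -2.07
vertex -3.05 2.766 -2.616
endloop
endfacet
facet normal -0.671 0.727 -0.147
outer loop
vertex -2.645 3.206 -2.289
vertex -3.05 2.766 -2.616
vertex -3.803 2.481 -0.59
endloop
endfacet
facet normal 0.665 -0.061 -0.744
outer loop
vertex -3.05 2.766 -2.616
vertex -2.477 2.359 -2.07
vertex -3.12 2.089 -2.623
endloop
endfacet
facet normal -0.937 0.100 -0.334
outer loop
vertex -3.05 2.766 -2.616
vertex -3.12 2.089 -2.623
vertex -3.803 2.481 -0.59
endloop
endfacet
facet normal 0.665 -0.061 -0.744
outer loop
vertex -3.12 2.089 -2.623
vertex -2.477 2.359 -2.07
vertex -2.813 1.57 -2.306
endloop
endfacet
facet normal -0.804 -0.573 -0.160
outer loop
vertex -3.12 2.089 -2.623
vertex -2.813 1.57 -2.306
vertex -3.803 2.481 -0.59
endloop
endfacet
facet normal 0.667 -0.062 -0.743
outer loop
vertex -2.813 1.57 -2.306
vertex -2.477 2.359 -2.07
vertex -2.31 1.513 -1.85
endloop
endfacet
facet normal -0.350 -0.896 0.274
outer loop
vertex -2.813 1.57 -2.306
vertex -2.31 1.513 -1.85
vertex -3.803 2.481 -0.59
endloop
endfacet
facet normal 0.667 -0.062 -0.743
outer loop
vertex -2.31 1.513 -1.85
vertex -2.477 2.359 -2.07
vertex -1.905 1.952 -1.523
endloop
endfacet
facet normal 0.161 -0.681 0.714
outer loop
vertex -2.31 1.513 -1.85
vertex -1.905 1.952 -1.523
vertex -3.803 2.481 -0.59
endloop
endfacet

endsolid


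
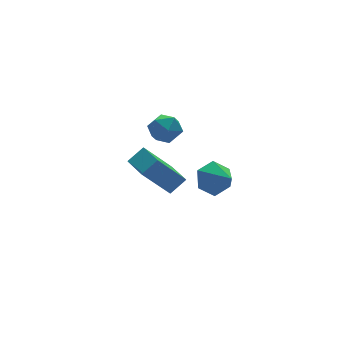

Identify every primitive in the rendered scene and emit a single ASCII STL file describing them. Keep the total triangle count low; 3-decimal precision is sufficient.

solid 
facet normal -0.630 0.097 0.771
outer loop
vertex 0.135 -0.823 2.992
vertex 0.23 0.561 2.895
vertex -0.592 -0.815 2.397
endloop
endfacet
facet normal -0.068 -0.995 0.070
outer loop
vertex 0.61 -1.001 0.925
vertex 0.135 -0.823 2.992
vertex -0.592 -0.815 2.397
endloop
endfacet
facet normal -0.629 0.097 0.771
outer loop
vertex -0.592 -0.815 2.397
vertex 0.23 0.561 2.895
vertex -0.498 0.568 2.3
endloop
endfacet
facet normal -0.774 0.008 -0.633
outer loop
vertex -0.498 0.568 2.3
vertex 0.61 -1.001 0.925
vertex -0.592 -0.815 2.397
endloop
endfacet
facet normal 0.774 -0.009 0.633
outer loop
vertex 0.135 -0.823 2.992
vertex 1.432 0.375 1.423
vertex 0.23 0.561 2.895
endloop
endfacet
facet normal -0.067 -0.995 0.070
outer loop
vertex 1.338 -1.008 1.52
vertex 0.135 -0.823 2.992
vertex 0.61 -1.001 0.925
endloop
endfacet
facet normal 0.774 -0.008 0.633
outer loop
vertex 1.338 -1.008 1.52
vertex 1.432 0.375 1.423
vertex 0.135 -0.823 2.992
endloop
endfacet
facet normal 0.067 0.995 -0.071
outer loop
vertex 0.23 0.561 2.895
vertex 1.432 0.375 1.423
vertex -0.498 0.568 2.3
endloop
endfacet
facet normal -0.774 0.009 -0.633
outer loop
vertex 0.705 0.383 0.828
vertex 0.61 -1.001 0.925
vertex -0.498 0.568 2.3
endloop
endfacet
facet normal 0.068 0.995 -0.070
outer loop
vertex -0.498 0.568 2.3
vertex 1.432 0.375 1.423
vertex 0.705 0.383 0.828
endloop
endfacet
facet normal 0.629 -0.097 -0.771
outer loop
vertex 0.705 0.383 0.828
vertex 1.338 -1.008 1.52
vertex 0.61 -1.001 0.925
endloop
endfacet
facet normal 0.630 -0.097 -0.771
outer loop
vertex 1.432 0.375 1.423
vertex 1.338 -1.008 1.52
vertex 0.705 0.383 0.828
endloop
endfacet
facet normal -0.087 0.862 -0.499
outer loop
vertex 2.435 -2.554 2.75
vertex 1.622 -2.734 2.58
vertex 1.824 -2.305 3.286
endloop
endfacet
facet normal 0.648 -0.047 0.760
outer loop
vertex 2.435 -2.554 2.75
vertex 1.824 -2.305 3.286
vertex 1.738 -3.906 3.26
endloop
endfacet
facet normal -0.085 0.862 -0.499
outer loop
vertex 1.824 -2.305 3.286
vertex 1.622 -2.734 2.58
vertex 1.011 -2.484 3.116
endloop
endfacet
facet normal -0.204 -0.005 0.979
outer loop
vertex 1.824 -2.305 3.286
vertex 1.011 -2.484 3.116
vertex 1.738 -3.906 3.26
endloop
endfacet
facet normal -0.086 0.862 -0.500
outer loop
vertex 1.011 -2.484 3.116
vertex 1.622 -2.734 2.58
vertex 0.808 -2.913 2.411
endloop
endfacet
facet normal -0.810 -0.368 0.457
outer loop
vertex 1.011 -2.484 3.116
vertex 0.808 -2.913 2.411
vertex 1.738 -3.906 3.26
endloop
endfacet
facet normal -0.086 0.862 -0.500
outer loop
vertex 0.808 -2.913 2.411
vertex 1.622 -2.734 2.58
vertex 1.419 -3.163 1.875
endloop
endfacet
facet normal -0.566 -0.774 -0.285
outer loop
vertex 0.808 -2.913 2.411
vertex 1.419 -3.163 1.875
vertex 1.738 -3.906 3.26
endloop
endfacet
facet normal -0.086 0.862 -0.500
outer loop
vertex 1.419 -3.163 1.875
vertex 1.622 -2.734 2.58
vertex 2.233 -2.983 2.045
endloop
endfacet
facet normal 0.285 -0.816 -0.503
outer loop
vertex 1.419 -3.163 1.875
vertex 2.233 -2.983 2.045
vertex 1.738 -3.906 3.26
endloop
endfacet
facet normal -0.086 0.862 -0.500
outer loop
vertex 2.233 -2.983 2.045
vertex 1.622 -2.734 2.58
vertex 2.435 -2.554 2.75
endloop
endfacet
facet normal 0.892 -0.452 0.020
outer loop
vertex 2.233 -2.983 2.045
vertex 2.435 -2.554 2.75
vertex 1.738 -3.906 3.26
endloop
endfacet
facet normal -0.095 0.993 0.076
outer loop
vertex 2.345 2.879 2.109
vertex 1.594 2.781 2.451
vertex 2.27 2.809 2.933
endloop
endfacet
facet normal 0.589 0.799 0.121
outer loop
vertex 2.345 2.879 2.109
vertex 2.27 2.809 2.933
vertex 2.885 2.416 2.536
endloop
endfacet
facet normal 0.758 0.446 -0.476
outer loop
vertex 2.345 2.879 2.109
vertex 2.885 2.416 2.536
vertex 2.589 2.144 1.809
endloop
endfacet
facet normal 0.177 0.422 -0.889
outer loop
vertex 2.345 2.879 2.109
vertex 2.589 2.144 1.809
vertex 1.791 2.37 1.757
endloop
endfacet
facet normal -0.349 0.760 -0.549
outer loop
vertex 2.345 2.879 2.109
vertex 1.791 2.37 1.757
vertex 1.594 2.781 2.451
endloop
endfacet
facet normal 0.655 0.348 0.670
outer loop
vertex 2.885 2.416 2.536
vertex 2.27 2.809 2.933
vertex 2.469 2.03 3.143
endloop
endfacet
facet normal -0.453 0.662 0.597
outer loop
vertex 2.27 2.809 2.933
vertex 1.594 2.781 2.451
vertex 1.671 2.256 3.091
endloop
endfacet
facet normal -0.866 0.283 -0.413
outer loop
vertex 1.594 2.781 2.451
vertex 1.791 2.37 1.757
vertex 1.375 1.984 2.364
endloop
endfacet
facet normal -0.012 -0.263 -0.965
outer loop
vertex 1.791 2.37 1.757
vertex 2.589 2.144 1.809
vertex 1.99 1.591 1.967
endloop
endfacet
facet normal 0.929 -0.223 -0.295
outer loop
vertex 2.589 2.144 1.809
vertex 2.885 2.416 2.536
vertex 2.666 1.619 2.449
endloop
endfacet
facet normal -0.177 -0.422 0.889
outer loop
vertex 1.915 1.521 2.791
vertex 2.469 2.03 3.143
vertex 1.671 2.256 3.091
endloop
endfacet
facet normal -0.758 -0.446 0.476
outer loop
vertex 1.915 1.521 2.791
vertex 1.671 2.256 3.091
vertex 1.375 1.984 2.364
endloop
endfacet
facet normal -0.589 -0.799 -0.121
outer loop
vertex 1.915 1.521 2.791
vertex 1.375 1.984 2.364
vertex 1.99 1.591 1.967
endloop
endfacet
facet normal 0.095 -0.993 -0.076
outer loop
vertex 1.915 1.521 2.791
vertex 1.99 1.591 1.967
vertex 2.666 1.619 2.449
endloop
endfacet
facet normal 0.349 -0.760 0.549
outer loop
vertex 1.915 1.521 2.791
vertex 2.666 1.619 2.449
vertex 2.469 2.03 3.143
endloop
endfacet
facet normal 0.012 0.263 0.965
outer loop
vertex 1.671 2.256 3.091
vertex 2.469 2.03 3.143
vertex 2.27 2.809 2.933
endloop
endfacet
facet normal -0.929 0.223 0.295
outer loop
vertex 1.375 1.984 2.364
vertex 1.671 2.256 3.091
vertex 1.594 2.781 2.451
endloop
endfacet
facet normal -0.655 -0.348 -0.670
outer loop
vertex 1.99 1.591 1.967
vertex 1.375 1.984 2.364
vertex 1.791 2.37 1.757
endloop
endfacet
facet normal 0.453 -0.662 -0.597
outer loop
vertex 2.666 1.619 2.449
vertex 1.99 1.591 1.967
vertex 2.589 2.144 1.809
endloop
endfacet
facet normal 0.866 -0.283 0.413
outer loop
vertex 2.469 2.03 3.143
vertex 2.666 1.619 2.449
vertex 2.885 2.416 2.536
endloop
endfacet

endsolid


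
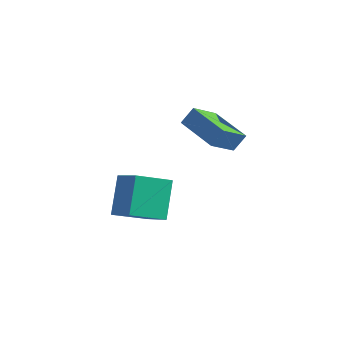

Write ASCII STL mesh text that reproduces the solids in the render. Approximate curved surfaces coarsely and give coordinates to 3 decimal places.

solid 
facet normal -0.307 -0.451 -0.838
outer loop
vertex 2.404 0.794 0.002
vertex 2.395 2.151 -0.725
vertex 4.431 0.496 -0.579
endloop
endfacet
facet normal 0.006 -0.881 0.472
outer loop
vertex 4.725 0.929 0.225
vertex 2.404 0.794 0.002
vertex 4.431 0.496 -0.579
endloop
endfacet
facet normal -0.307 -0.451 -0.838
outer loop
vertex 4.431 0.496 -0.579
vertex 2.395 2.151 -0.725
vertex 4.422 1.853 -1.306
endloop
endfacet
facet normal 0.952 -0.140 -0.273
outer loop
vertex 4.422 1.853 -1.306
vertex 4.725 0.929 0.225
vertex 4.431 0.496 -0.579
endloop
endfacet
facet normal -0.952 0.140 0.273
outer loop
vertex 2.404 0.794 0.002
vertex 2.689 2.584 0.079
vertex 2.395 2.151 -0.725
endloop
endfacet
facet normal 0.006 -0.881 0.472
outer loop
vertex 2.698 1.227 0.806
vertex 2.404 0.794 0.002
vertex 4.725 0.929 0.225
endloop
endfacet
facet normal -0.952 0.140 0.273
outer loop
vertex 2.698 1.227 0.806
vertex 2.689 2.584 0.079
vertex 2.404 0.794 0.002
endloop
endfacet
facet normal -0.006 0.881 -0.472
outer loop
vertex 2.395 2.151 -0.725
vertex 2.689 2.584 0.079
vertex 4.422 1.853 -1.306
endloop
endfacet
facet normal 0.952 -0.140 -0.273
outer loop
vertex 4.716 2.286 -0.502
vertex 4.725 0.929 0.225
vertex 4.422 1.853 -1.306
endloop
endfacet
facet normal -0.006 0.881 -0.472
outer loop
vertex 4.422 1.853 -1.306
vertex 2.689 2.584 0.079
vertex 4.716 2.286 -0.502
endloop
endfacet
facet normal 0.307 0.451 0.838
outer loop
vertex 4.716 2.286 -0.502
vertex 2.698 1.227 0.806
vertex 4.725 0.929 0.225
endloop
endfacet
facet normal 0.307 0.451 0.838
outer loop
vertex 2.689 2.584 0.079
vertex 2.698 1.227 0.806
vertex 4.716 2.286 -0.502
endloop
endfacet
facet normal -0.270 0.442 0.855
outer loop
vertex 2.708 -3.104 -1.643
vertex 4.006 -3.333 -1.114
vertex 3.232 -1.578 -2.267
endloop
endfacet
facet normal -0.914 0.162 -0.372
outer loop
vertex 3.774 -2.467 -3.986
vertex 2.708 -3.104 -1.643
vertex 3.232 -1.578 -2.267
endloop
endfacet
facet normal -0.270 0.442 0.855
outer loop
vertex 3.232 -1.578 -2.267
vertex 4.006 -3.333 -1.114
vertex 4.53 -1.807 -1.738
endloop
endfacet
facet normal 0.303 0.882 -0.361
outer loop
vertex 4.53 -1.807 -1.738
vertex 3.774 -2.467 -3.986
vertex 3.232 -1.578 -2.267
endloop
endfacet
facet normal -0.303 -0.882 0.361
outer loop
vertex 2.708 -3.104 -1.643
vertex 4.548 -4.222 -2.833
vertex 4.006 -3.333 -1.114
endloop
endfacet
facet normal -0.914 0.162 -0.372
outer loop
vertex 3.25 -3.993 -3.362
vertex 2.708 -3.104 -1.643
vertex 3.774 -2.467 -3.986
endloop
endfacet
facet normal -0.303 -0.882 0.361
outer loop
vertex 3.25 -3.993 -3.362
vertex 4.548 -4.222 -2.833
vertex 2.708 -3.104 -1.643
endloop
endfacet
facet normal 0.914 -0.162 0.372
outer loop
vertex 4.006 -3.333 -1.114
vertex 4.548 -4.222 -2.833
vertex 4.53 -1.807 -1.738
endloop
endfacet
facet normal 0.303 0.882 -0.361
outer loop
vertex 5.072 -2.696 -3.457
vertex 3.774 -2.467 -3.986
vertex 4.53 -1.807 -1.738
endloop
endfacet
facet normal 0.914 -0.162 0.372
outer loop
vertex 4.53 -1.807 -1.738
vertex 4.548 -4.222 -2.833
vertex 5.072 -2.696 -3.457
endloop
endfacet
facet normal 0.270 -0.442 -0.855
outer loop
vertex 5.072 -2.696 -3.457
vertex 3.25 -3.993 -3.362
vertex 3.774 -2.467 -3.986
endloop
endfacet
facet normal 0.270 -0.442 -0.855
outer loop
vertex 4.548 -4.222 -2.833
vertex 3.25 -3.993 -3.362
vertex 5.072 -2.696 -3.457
endloop
endfacet

endsolid


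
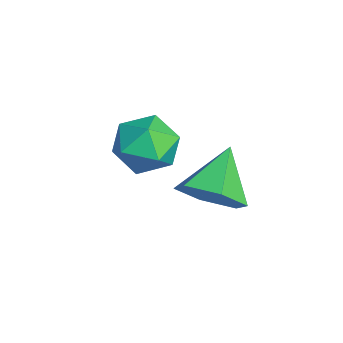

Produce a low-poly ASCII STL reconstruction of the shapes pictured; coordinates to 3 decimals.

solid 
facet normal -0.907 0.397 0.141
outer loop
vertex -1.929 -0.672 -1.059
vertex -2.241 -1.431 -0.931
vertex -1.948 -0.989 -0.292
endloop
endfacet
facet normal -0.395 0.853 0.343
outer loop
vertex -1.929 -0.672 -1.059
vertex -1.948 -0.989 -0.292
vertex -1.278 -0.574 -0.553
endloop
endfacet
facet normal 0.024 0.975 -0.220
outer loop
vertex -1.929 -0.672 -1.059
vertex -1.278 -0.574 -0.553
vertex -1.157 -0.758 -1.354
endloop
endfacet
facet normal -0.228 0.596 -0.770
outer loop
vertex -1.929 -0.672 -1.059
vertex -1.157 -0.758 -1.354
vertex -1.753 -1.288 -1.588
endloop
endfacet
facet normal -0.804 0.238 -0.545
outer loop
vertex -1.929 -0.672 -1.059
vertex -1.753 -1.288 -1.588
vertex -2.241 -1.431 -0.931
endloop
endfacet
facet normal -0.001 0.534 0.845
outer loop
vertex -1.278 -0.574 -0.553
vertex -1.948 -0.989 -0.292
vertex -1.187 -1.272 -0.112
endloop
endfacet
facet normal -0.829 -0.203 0.521
outer loop
vertex -1.948 -0.989 -0.292
vertex -2.241 -1.431 -0.931
vertex -1.783 -1.802 -0.346
endloop
endfacet
facet normal -0.662 -0.460 -0.592
outer loop
vertex -2.241 -1.431 -0.931
vertex -1.753 -1.288 -1.588
vertex -1.662 -1.986 -1.147
endloop
endfacet
facet normal 0.270 0.118 -0.956
outer loop
vertex -1.753 -1.288 -1.588
vertex -1.157 -0.758 -1.354
vertex -0.992 -1.571 -1.408
endloop
endfacet
facet normal 0.678 0.733 -0.066
outer loop
vertex -1.157 -0.758 -1.354
vertex -1.278 -0.574 -0.553
vertex -0.699 -1.129 -0.769
endloop
endfacet
facet normal 0.228 -0.596 0.770
outer loop
vertex -1.011 -1.888 -0.641
vertex -1.187 -1.272 -0.112
vertex -1.783 -1.802 -0.346
endloop
endfacet
facet normal -0.024 -0.975 0.220
outer loop
vertex -1.011 -1.888 -0.641
vertex -1.783 -1.802 -0.346
vertex -1.662 -1.986 -1.147
endloop
endfacet
facet normal 0.395 -0.853 -0.343
outer loop
vertex -1.011 -1.888 -0.641
vertex -1.662 -1.986 -1.147
vertex -0.992 -1.571 -1.408
endloop
endfacet
facet normal 0.907 -0.397 -0.141
outer loop
vertex -1.011 -1.888 -0.641
vertex -0.992 -1.571 -1.408
vertex -0.699 -1.129 -0.769
endloop
endfacet
facet normal 0.804 -0.238 0.545
outer loop
vertex -1.011 -1.888 -0.641
vertex -0.699 -1.129 -0.769
vertex -1.187 -1.272 -0.112
endloop
endfacet
facet normal -0.270 -0.118 0.956
outer loop
vertex -1.783 -1.802 -0.346
vertex -1.187 -1.272 -0.112
vertex -1.948 -0.989 -0.292
endloop
endfacet
facet normal -0.678 -0.733 0.066
outer loop
vertex -1.662 -1.986 -1.147
vertex -1.783 -1.802 -0.346
vertex -2.241 -1.431 -0.931
endloop
endfacet
facet normal 0.001 -0.534 -0.845
outer loop
vertex -0.992 -1.571 -1.408
vertex -1.662 -1.986 -1.147
vertex -1.753 -1.288 -1.588
endloop
endfacet
facet normal 0.829 0.203 -0.521
outer loop
vertex -0.699 -1.129 -0.769
vertex -0.992 -1.571 -1.408
vertex -1.157 -0.758 -1.354
endloop
endfacet
facet normal 0.662 0.460 0.592
outer loop
vertex -1.187 -1.272 -0.112
vertex -0.699 -1.129 -0.769
vertex -1.278 -0.574 -0.553
endloop
endfacet
facet normal 0.677 -0.442 -0.589
outer loop
vertex 1.154 0.389 -0.891
vertex 0.703 -0.296 -0.895
vertex 0.58 0.278 -1.467
endloop
endfacet
facet normal -0.113 0.991 -0.078
outer loop
vertex 1.154 0.389 -0.891
vertex 0.58 0.278 -1.467
vertex -0.203 0.296 -0.105
endloop
endfacet
facet normal 0.677 -0.442 -0.589
outer loop
vertex 0.58 0.278 -1.467
vertex 0.703 -0.296 -0.895
vertex 0.13 -0.407 -1.47
endloop
endfacet
facet normal -0.750 0.495 -0.438
outer loop
vertex 0.58 0.278 -1.467
vertex 0.13 -0.407 -1.47
vertex -0.203 0.296 -0.105
endloop
endfacet
facet normal 0.677 -0.442 -0.589
outer loop
vertex 0.13 -0.407 -1.47
vertex 0.703 -0.296 -0.895
vertex 0.253 -0.981 -0.898
endloop
endfacet
facet normal -0.954 -0.288 -0.084
outer loop
vertex 0.13 -0.407 -1.47
vertex 0.253 -0.981 -0.898
vertex -0.203 0.296 -0.105
endloop
endfacet
facet normal 0.677 -0.442 -0.589
outer loop
vertex 0.253 -0.981 -0.898
vertex 0.703 -0.296 -0.895
vertex 0.826 -0.871 -0.322
endloop
endfacet
facet normal -0.521 -0.577 0.629
outer loop
vertex 0.253 -0.981 -0.898
vertex 0.826 -0.871 -0.322
vertex -0.203 0.296 -0.105
endloop
endfacet
facet normal 0.676 -0.442 -0.589
outer loop
vertex 0.826 -0.871 -0.322
vertex 0.703 -0.296 -0.895
vertex 1.277 -0.185 -0.319
endloop
endfacet
facet normal 0.117 -0.081 0.990
outer loop
vertex 0.826 -0.871 -0.322
vertex 1.277 -0.185 -0.319
vertex -0.203 0.296 -0.105
endloop
endfacet
facet normal 0.677 -0.442 -0.589
outer loop
vertex 1.277 -0.185 -0.319
vertex 0.703 -0.296 -0.895
vertex 1.154 0.389 -0.891
endloop
endfacet
facet normal 0.320 0.702 0.636
outer loop
vertex 1.277 -0.185 -0.319
vertex 1.154 0.389 -0.891
vertex -0.203 0.296 -0.105
endloop
endfacet

endsolid


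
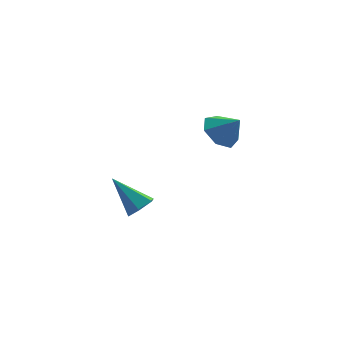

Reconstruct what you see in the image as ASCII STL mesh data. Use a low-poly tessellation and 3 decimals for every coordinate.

solid 
facet normal 0.528 -0.509 -0.679
outer loop
vertex 0.289 2.717 -3.12
vertex -0.108 3.007 -3.646
vertex 0.493 3.336 -3.425
endloop
endfacet
facet normal 0.596 0.188 0.781
outer loop
vertex 0.289 2.717 -3.12
vertex 0.493 3.336 -3.425
vertex -1.112 3.973 -2.354
endloop
endfacet
facet normal 0.528 -0.509 -0.679
outer loop
vertex 0.493 3.336 -3.425
vertex -0.108 3.007 -3.646
vertex 0.096 3.626 -3.951
endloop
endfacet
facet normal 0.448 0.882 0.148
outer loop
vertex 0.493 3.336 -3.425
vertex 0.096 3.626 -3.951
vertex -1.112 3.973 -2.354
endloop
endfacet
facet normal 0.528 -0.509 -0.680
outer loop
vertex 0.096 3.626 -3.951
vertex -0.108 3.007 -3.646
vertex -0.505 3.296 -4.171
endloop
endfacet
facet normal -0.313 0.851 -0.422
outer loop
vertex 0.096 3.626 -3.951
vertex -0.505 3.296 -4.171
vertex -1.112 3.973 -2.354
endloop
endfacet
facet normal 0.528 -0.509 -0.680
outer loop
vertex -0.505 3.296 -4.171
vertex -0.108 3.007 -3.646
vertex -0.709 2.677 -3.866
endloop
endfacet
facet normal -0.925 0.129 -0.357
outer loop
vertex -0.505 3.296 -4.171
vertex -0.709 2.677 -3.866
vertex -1.112 3.973 -2.354
endloop
endfacet
facet normal 0.528 -0.509 -0.679
outer loop
vertex -0.709 2.677 -3.866
vertex -0.108 3.007 -3.646
vertex -0.312 2.387 -3.34
endloop
endfacet
facet normal -0.778 -0.564 0.276
outer loop
vertex -0.709 2.677 -3.866
vertex -0.312 2.387 -3.34
vertex -1.112 3.973 -2.354
endloop
endfacet
facet normal 0.528 -0.509 -0.679
outer loop
vertex -0.312 2.387 -3.34
vertex -0.108 3.007 -3.646
vertex 0.289 2.717 -3.12
endloop
endfacet
facet normal -0.016 -0.534 0.845
outer loop
vertex -0.312 2.387 -3.34
vertex 0.289 2.717 -3.12
vertex -1.112 3.973 -2.354
endloop
endfacet
facet normal -0.552 0.399 -0.733
outer loop
vertex 3.46 1.145 1.146
vertex 2.742 1.177 1.704
vertex 3.382 1.809 1.566
endloop
endfacet
facet normal 0.995 0.075 0.066
outer loop
vertex 3.46 1.145 1.146
vertex 3.382 1.809 1.566
vertex 3.398 0.703 2.576
endloop
endfacet
facet normal -0.552 0.399 -0.733
outer loop
vertex 3.382 1.809 1.566
vertex 2.742 1.177 1.704
vertex 2.822 1.997 2.09
endloop
endfacet
facet normal 0.674 0.503 0.540
outer loop
vertex 3.382 1.809 1.566
vertex 2.822 1.997 2.09
vertex 3.398 0.703 2.576
endloop
endfacet
facet normal -0.551 0.399 -0.733
outer loop
vertex 2.822 1.997 2.09
vertex 2.742 1.177 1.704
vertex 2.202 1.568 2.323
endloop
endfacet
facet normal 0.082 0.382 0.921
outer loop
vertex 2.822 1.997 2.09
vertex 2.202 1.568 2.323
vertex 3.398 0.703 2.576
endloop
endfacet
facet normal -0.551 0.399 -0.733
outer loop
vertex 2.202 1.568 2.323
vertex 2.742 1.177 1.704
vertex 1.988 0.845 2.09
endloop
endfacet
facet normal -0.337 -0.197 0.921
outer loop
vertex 2.202 1.568 2.323
vertex 1.988 0.845 2.09
vertex 3.398 0.703 2.576
endloop
endfacet
facet normal -0.551 0.399 -0.733
outer loop
vertex 1.988 0.845 2.09
vertex 2.742 1.177 1.704
vertex 2.342 0.372 1.566
endloop
endfacet
facet normal -0.267 -0.798 0.540
outer loop
vertex 1.988 0.845 2.09
vertex 2.342 0.372 1.566
vertex 3.398 0.703 2.576
endloop
endfacet
facet normal -0.551 0.399 -0.733
outer loop
vertex 2.342 0.372 1.566
vertex 2.742 1.177 1.704
vertex 2.997 0.505 1.146
endloop
endfacet
facet normal 0.240 -0.969 0.067
outer loop
vertex 2.342 0.372 1.566
vertex 2.997 0.505 1.146
vertex 3.398 0.703 2.576
endloop
endfacet
facet normal -0.552 0.399 -0.733
outer loop
vertex 2.997 0.505 1.146
vertex 2.742 1.177 1.704
vertex 3.46 1.145 1.146
endloop
endfacet
facet normal 0.802 -0.580 -0.145
outer loop
vertex 2.997 0.505 1.146
vertex 3.46 1.145 1.146
vertex 3.398 0.703 2.576
endloop
endfacet

endsolid


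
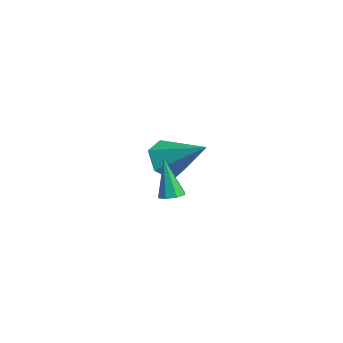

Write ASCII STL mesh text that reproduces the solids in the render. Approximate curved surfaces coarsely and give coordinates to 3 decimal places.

solid 
facet normal 0.208 0.101 -0.973
outer loop
vertex 2.874 -0.759 0.913
vertex 2.357 -0.79 0.799
vertex 2.693 -0.396 0.912
endloop
endfacet
facet normal 0.784 0.392 0.480
outer loop
vertex 2.874 -0.759 0.913
vertex 2.693 -0.396 0.912
vertex 1.983 -0.97 2.541
endloop
endfacet
facet normal 0.208 0.102 -0.973
outer loop
vertex 2.693 -0.396 0.912
vertex 2.357 -0.79 0.799
vertex 2.315 -0.264 0.845
endloop
endfacet
facet normal 0.234 0.880 0.412
outer loop
vertex 2.693 -0.396 0.912
vertex 2.315 -0.264 0.845
vertex 1.983 -0.97 2.541
endloop
endfacet
facet normal 0.208 0.102 -0.973
outer loop
vertex 2.315 -0.264 0.845
vertex 2.357 -0.79 0.799
vertex 1.962 -0.44 0.751
endloop
endfacet
facet normal -0.485 0.837 0.254
outer loop
vertex 2.315 -0.264 0.845
vertex 1.962 -0.44 0.751
vertex 1.983 -0.97 2.541
endloop
endfacet
facet normal 0.208 0.102 -0.973
outer loop
vertex 1.962 -0.44 0.751
vertex 2.357 -0.79 0.799
vertex 1.84 -0.821 0.685
endloop
endfacet
facet normal -0.953 0.288 0.097
outer loop
vertex 1.962 -0.44 0.751
vertex 1.84 -0.821 0.685
vertex 1.983 -0.97 2.541
endloop
endfacet
facet normal 0.209 0.099 -0.973
outer loop
vertex 1.84 -0.821 0.685
vertex 2.357 -0.79 0.799
vertex 2.021 -1.184 0.687
endloop
endfacet
facet normal -0.895 -0.446 0.033
outer loop
vertex 1.84 -0.821 0.685
vertex 2.021 -1.184 0.687
vertex 1.983 -0.97 2.541
endloop
endfacet
facet normal 0.207 0.100 -0.973
outer loop
vertex 2.021 -1.184 0.687
vertex 2.357 -0.79 0.799
vertex 2.399 -1.316 0.754
endloop
endfacet
facet normal -0.344 -0.934 0.101
outer loop
vertex 2.021 -1.184 0.687
vertex 2.399 -1.316 0.754
vertex 1.983 -0.97 2.541
endloop
endfacet
facet normal 0.209 0.100 -0.973
outer loop
vertex 2.399 -1.316 0.754
vertex 2.357 -0.79 0.799
vertex 2.752 -1.14 0.848
endloop
endfacet
facet normal 0.375 -0.890 0.260
outer loop
vertex 2.399 -1.316 0.754
vertex 2.752 -1.14 0.848
vertex 1.983 -0.97 2.541
endloop
endfacet
facet normal 0.209 0.099 -0.973
outer loop
vertex 2.752 -1.14 0.848
vertex 2.357 -0.79 0.799
vertex 2.874 -0.759 0.913
endloop
endfacet
facet normal 0.843 -0.341 0.417
outer loop
vertex 2.752 -1.14 0.848
vertex 2.874 -0.759 0.913
vertex 1.983 -0.97 2.541
endloop
endfacet
facet normal -0.669 -0.534 -0.518
outer loop
vertex -2.121 0.701 -0.505
vertex -2.723 0.634 0.341
vertex -2.843 1.427 -0.321
endloop
endfacet
facet normal 0.504 0.646 -0.573
outer loop
vertex -2.121 0.701 -0.505
vertex -2.843 1.427 -0.321
vertex -1.277 1.786 1.459
endloop
endfacet
facet normal -0.670 -0.533 -0.517
outer loop
vertex -2.843 1.427 -0.321
vertex -2.723 0.634 0.341
vertex -3.444 1.361 0.525
endloop
endfacet
facet normal -0.173 0.984 -0.046
outer loop
vertex -2.843 1.427 -0.321
vertex -3.444 1.361 0.525
vertex -1.277 1.786 1.459
endloop
endfacet
facet normal -0.670 -0.533 -0.517
outer loop
vertex -3.444 1.361 0.525
vertex -2.723 0.634 0.341
vertex -3.324 0.568 1.187
endloop
endfacet
facet normal -0.420 0.543 0.727
outer loop
vertex -3.444 1.361 0.525
vertex -3.324 0.568 1.187
vertex -1.277 1.786 1.459
endloop
endfacet
facet normal -0.670 -0.533 -0.517
outer loop
vertex -3.324 0.568 1.187
vertex -2.723 0.634 0.341
vertex -2.603 -0.159 1.003
endloop
endfacet
facet normal 0.011 -0.235 0.972
outer loop
vertex -3.324 0.568 1.187
vertex -2.603 -0.159 1.003
vertex -1.277 1.786 1.459
endloop
endfacet
facet normal -0.669 -0.533 -0.518
outer loop
vertex -2.603 -0.159 1.003
vertex -2.723 0.634 0.341
vertex -2.002 -0.092 0.157
endloop
endfacet
facet normal 0.689 -0.573 0.444
outer loop
vertex -2.603 -0.159 1.003
vertex -2.002 -0.092 0.157
vertex -1.277 1.786 1.459
endloop
endfacet
facet normal -0.669 -0.533 -0.518
outer loop
vertex -2.002 -0.092 0.157
vertex -2.723 0.634 0.341
vertex -2.121 0.701 -0.505
endloop
endfacet
facet normal 0.935 -0.134 -0.328
outer loop
vertex -2.002 -0.092 0.157
vertex -2.121 0.701 -0.505
vertex -1.277 1.786 1.459
endloop
endfacet

endsolid


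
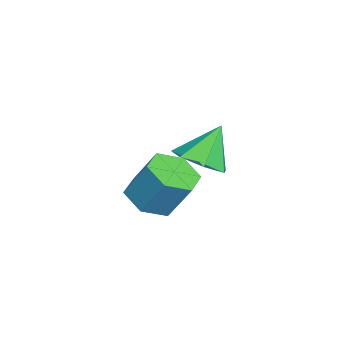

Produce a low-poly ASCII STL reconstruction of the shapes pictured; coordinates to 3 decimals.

solid 
facet normal 0.376 -0.388 -0.841
outer loop
vertex -0.705 2.104 -0.227
vertex -1.609 1.869 -0.523
vertex -1.11 2.697 -0.682
endloop
endfacet
facet normal 0.514 0.715 0.474
outer loop
vertex -0.705 2.104 -0.227
vertex -1.11 2.697 -0.682
vertex -2.211 2.491 0.823
endloop
endfacet
facet normal 0.376 -0.388 -0.841
outer loop
vertex -1.11 2.697 -0.682
vertex -1.609 1.869 -0.523
vertex -1.89 2.667 -1.017
endloop
endfacet
facet normal -0.074 0.994 0.082
outer loop
vertex -1.11 2.697 -0.682
vertex -1.89 2.667 -1.017
vertex -2.211 2.491 0.823
endloop
endfacet
facet normal 0.376 -0.388 -0.841
outer loop
vertex -1.89 2.667 -1.017
vertex -1.609 1.869 -0.523
vertex -2.459 2.036 -0.98
endloop
endfacet
facet normal -0.743 0.666 -0.066
outer loop
vertex -1.89 2.667 -1.017
vertex -2.459 2.036 -0.98
vertex -2.211 2.491 0.823
endloop
endfacet
facet normal 0.376 -0.388 -0.841
outer loop
vertex -2.459 2.036 -0.98
vertex -1.609 1.869 -0.523
vertex -2.388 1.279 -0.599
endloop
endfacet
facet normal -0.990 -0.022 0.142
outer loop
vertex -2.459 2.036 -0.98
vertex -2.388 1.279 -0.599
vertex -2.211 2.491 0.823
endloop
endfacet
facet normal 0.377 -0.389 -0.841
outer loop
vertex -2.388 1.279 -0.599
vertex -1.609 1.869 -0.523
vertex -1.73 0.967 -0.16
endloop
endfacet
facet normal -0.628 -0.552 0.549
outer loop
vertex -2.388 1.279 -0.599
vertex -1.73 0.967 -0.16
vertex -2.211 2.491 0.823
endloop
endfacet
facet normal 0.377 -0.389 -0.841
outer loop
vertex -1.73 0.967 -0.16
vertex -1.609 1.869 -0.523
vertex -0.981 1.334 0.006
endloop
endfacet
facet normal 0.069 -0.525 0.848
outer loop
vertex -1.73 0.967 -0.16
vertex -0.981 1.334 0.006
vertex -2.211 2.491 0.823
endloop
endfacet
facet normal 0.376 -0.389 -0.841
outer loop
vertex -0.981 1.334 0.006
vertex -1.609 1.869 -0.523
vertex -0.705 2.104 -0.227
endloop
endfacet
facet normal 0.578 0.039 0.815
outer loop
vertex -0.981 1.334 0.006
vertex -0.705 2.104 -0.227
vertex -2.211 2.491 0.823
endloop
endfacet
facet normal -0.175 -0.488 -0.855
outer loop
vertex 2.347 0.578 -0.494
vertex 1.457 0.75 -0.41
vertex 1.994 1.336 -0.854
endloop
endfacet
facet normal 0.905 0.263 -0.334
outer loop
vertex 2.347 0.578 -0.494
vertex 1.994 1.336 -0.854
vertex 2.612 1.318 0.807
endloop
endfacet
facet normal 0.905 0.262 -0.334
outer loop
vertex 2.612 1.318 0.807
vertex 1.994 1.336 -0.854
vertex 2.26 2.076 0.447
endloop
endfacet
facet normal 0.174 0.487 0.856
outer loop
vertex 2.612 1.318 0.807
vertex 2.26 2.076 0.447
vertex 1.723 1.49 0.89
endloop
endfacet
facet normal -0.175 -0.488 -0.855
outer loop
vertex 1.994 1.336 -0.854
vertex 1.457 0.75 -0.41
vertex 1.105 1.508 -0.77
endloop
endfacet
facet normal 0.117 0.853 -0.509
outer loop
vertex 1.994 1.336 -0.854
vertex 1.105 1.508 -0.77
vertex 2.26 2.076 0.447
endloop
endfacet
facet normal 0.117 0.853 -0.509
outer loop
vertex 2.26 2.076 0.447
vertex 1.105 1.508 -0.77
vertex 1.37 2.248 0.531
endloop
endfacet
facet normal 0.175 0.487 0.856
outer loop
vertex 2.26 2.076 0.447
vertex 1.37 2.248 0.531
vertex 1.723 1.49 0.89
endloop
endfacet
facet normal -0.174 -0.487 -0.856
outer loop
vertex 1.105 1.508 -0.77
vertex 1.457 0.75 -0.41
vertex 0.568 0.922 -0.327
endloop
endfacet
facet normal -0.788 0.590 -0.175
outer loop
vertex 1.105 1.508 -0.77
vertex 0.568 0.922 -0.327
vertex 1.37 2.248 0.531
endloop
endfacet
facet normal -0.788 0.590 -0.175
outer loop
vertex 1.37 2.248 0.531
vertex 0.568 0.922 -0.327
vertex 0.833 1.662 0.974
endloop
endfacet
facet normal 0.175 0.487 0.856
outer loop
vertex 1.37 2.248 0.531
vertex 0.833 1.662 0.974
vertex 1.723 1.49 0.89
endloop
endfacet
facet normal -0.174 -0.487 -0.856
outer loop
vertex 0.568 0.922 -0.327
vertex 1.457 0.75 -0.41
vertex 0.92 0.164 0.033
endloop
endfacet
facet normal -0.906 -0.262 0.334
outer loop
vertex 0.568 0.922 -0.327
vertex 0.92 0.164 0.033
vertex 0.833 1.662 0.974
endloop
endfacet
facet normal -0.905 -0.263 0.334
outer loop
vertex 0.833 1.662 0.974
vertex 0.92 0.164 0.033
vertex 1.186 0.904 1.334
endloop
endfacet
facet normal 0.175 0.488 0.855
outer loop
vertex 0.833 1.662 0.974
vertex 1.186 0.904 1.334
vertex 1.723 1.49 0.89
endloop
endfacet
facet normal -0.175 -0.487 -0.856
outer loop
vertex 0.92 0.164 0.033
vertex 1.457 0.75 -0.41
vertex 1.81 -0.008 -0.051
endloop
endfacet
facet normal -0.117 -0.853 0.509
outer loop
vertex 0.92 0.164 0.033
vertex 1.81 -0.008 -0.051
vertex 1.186 0.904 1.334
endloop
endfacet
facet normal -0.117 -0.853 0.509
outer loop
vertex 1.186 0.904 1.334
vertex 1.81 -0.008 -0.051
vertex 2.075 0.732 1.25
endloop
endfacet
facet normal 0.175 0.488 0.855
outer loop
vertex 1.186 0.904 1.334
vertex 2.075 0.732 1.25
vertex 1.723 1.49 0.89
endloop
endfacet
facet normal -0.175 -0.487 -0.856
outer loop
vertex 1.81 -0.008 -0.051
vertex 1.457 0.75 -0.41
vertex 2.347 0.578 -0.494
endloop
endfacet
facet normal 0.788 -0.590 0.175
outer loop
vertex 1.81 -0.008 -0.051
vertex 2.347 0.578 -0.494
vertex 2.075 0.732 1.25
endloop
endfacet
facet normal 0.788 -0.590 0.175
outer loop
vertex 2.075 0.732 1.25
vertex 2.347 0.578 -0.494
vertex 2.612 1.318 0.807
endloop
endfacet
facet normal 0.174 0.487 0.856
outer loop
vertex 2.075 0.732 1.25
vertex 2.612 1.318 0.807
vertex 1.723 1.49 0.89
endloop
endfacet

endsolid


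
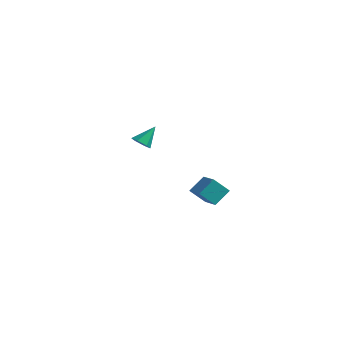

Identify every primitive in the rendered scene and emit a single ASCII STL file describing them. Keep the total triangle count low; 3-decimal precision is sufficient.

solid 
facet normal -0.864 0.421 -0.278
outer loop
vertex 2.648 -1.516 -2.207
vertex 2.82 -0.688 -1.488
vertex 3.171 -0.953 -2.981
endloop
endfacet
facet normal -0.155 -0.746 -0.647
outer loop
vertex 4.32 -1.512 -2.612
vertex 2.648 -1.516 -2.207
vertex 3.171 -0.953 -2.981
endloop
endfacet
facet normal -0.864 0.421 -0.278
outer loop
vertex 3.171 -0.953 -2.981
vertex 2.82 -0.688 -1.488
vertex 3.343 -0.125 -2.262
endloop
endfacet
facet normal 0.479 0.517 -0.710
outer loop
vertex 3.343 -0.125 -2.262
vertex 4.32 -1.512 -2.612
vertex 3.171 -0.953 -2.981
endloop
endfacet
facet normal -0.479 -0.517 0.710
outer loop
vertex 2.648 -1.516 -2.207
vertex 3.969 -1.247 -1.119
vertex 2.82 -0.688 -1.488
endloop
endfacet
facet normal -0.155 -0.746 -0.647
outer loop
vertex 3.797 -2.075 -1.838
vertex 2.648 -1.516 -2.207
vertex 4.32 -1.512 -2.612
endloop
endfacet
facet normal -0.479 -0.517 0.710
outer loop
vertex 3.797 -2.075 -1.838
vertex 3.969 -1.247 -1.119
vertex 2.648 -1.516 -2.207
endloop
endfacet
facet normal 0.155 0.746 0.647
outer loop
vertex 2.82 -0.688 -1.488
vertex 3.969 -1.247 -1.119
vertex 3.343 -0.125 -2.262
endloop
endfacet
facet normal 0.479 0.517 -0.710
outer loop
vertex 4.492 -0.684 -1.893
vertex 4.32 -1.512 -2.612
vertex 3.343 -0.125 -2.262
endloop
endfacet
facet normal 0.155 0.746 0.647
outer loop
vertex 3.343 -0.125 -2.262
vertex 3.969 -1.247 -1.119
vertex 4.492 -0.684 -1.893
endloop
endfacet
facet normal 0.864 -0.421 0.278
outer loop
vertex 4.492 -0.684 -1.893
vertex 3.797 -2.075 -1.838
vertex 4.32 -1.512 -2.612
endloop
endfacet
facet normal 0.864 -0.421 0.278
outer loop
vertex 3.969 -1.247 -1.119
vertex 3.797 -2.075 -1.838
vertex 4.492 -0.684 -1.893
endloop
endfacet
facet normal -0.132 -0.676 -0.725
outer loop
vertex -2.669 1.058 -1.603
vertex -3.237 1.211 -1.642
vertex -2.835 1.487 -1.973
endloop
endfacet
facet normal 0.934 0.356 -0.006
outer loop
vertex -2.669 1.058 -1.603
vertex -2.835 1.487 -1.973
vertex -3.063 2.109 -0.678
endloop
endfacet
facet normal -0.132 -0.676 -0.725
outer loop
vertex -2.835 1.487 -1.973
vertex -3.237 1.211 -1.642
vertex -3.403 1.64 -2.012
endloop
endfacet
facet normal 0.265 0.887 -0.379
outer loop
vertex -2.835 1.487 -1.973
vertex -3.403 1.64 -2.012
vertex -3.063 2.109 -0.678
endloop
endfacet
facet normal -0.131 -0.676 -0.725
outer loop
vertex -3.403 1.64 -2.012
vertex -3.237 1.211 -1.642
vertex -3.806 1.363 -1.681
endloop
endfacet
facet normal -0.624 0.773 -0.113
outer loop
vertex -3.403 1.64 -2.012
vertex -3.806 1.363 -1.681
vertex -3.063 2.109 -0.678
endloop
endfacet
facet normal -0.131 -0.675 -0.726
outer loop
vertex -3.806 1.363 -1.681
vertex -3.237 1.211 -1.642
vertex -3.64 0.934 -1.312
endloop
endfacet
facet normal -0.840 0.128 0.527
outer loop
vertex -3.806 1.363 -1.681
vertex -3.64 0.934 -1.312
vertex -3.063 2.109 -0.678
endloop
endfacet
facet normal -0.131 -0.675 -0.726
outer loop
vertex -3.64 0.934 -1.312
vertex -3.237 1.211 -1.642
vertex -3.072 0.782 -1.273
endloop
endfacet
facet normal -0.169 -0.402 0.900
outer loop
vertex -3.64 0.934 -1.312
vertex -3.072 0.782 -1.273
vertex -3.063 2.109 -0.678
endloop
endfacet
facet normal -0.132 -0.675 -0.726
outer loop
vertex -3.072 0.782 -1.273
vertex -3.237 1.211 -1.642
vertex -2.669 1.058 -1.603
endloop
endfacet
facet normal 0.717 -0.289 0.634
outer loop
vertex -3.072 0.782 -1.273
vertex -2.669 1.058 -1.603
vertex -3.063 2.109 -0.678
endloop
endfacet

endsolid


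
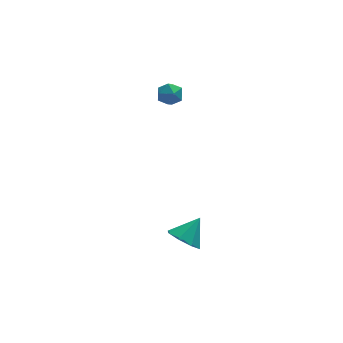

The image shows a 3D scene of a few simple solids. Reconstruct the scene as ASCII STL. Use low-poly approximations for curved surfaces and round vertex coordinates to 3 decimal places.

solid 
facet normal -0.626 -0.368 -0.688
outer loop
vertex 3.781 -3.483 -2.596
vertex 3.192 -2.828 -2.411
vertex 3.879 -2.923 -2.985
endloop
endfacet
facet normal 0.979 -0.200 -0.041
outer loop
vertex 3.781 -3.483 -2.596
vertex 3.879 -2.923 -2.985
vertex 4.068 -2.312 -1.449
endloop
endfacet
facet normal -0.625 -0.369 -0.688
outer loop
vertex 3.879 -2.923 -2.985
vertex 3.192 -2.828 -2.411
vertex 3.574 -2.307 -3.038
endloop
endfacet
facet normal 0.872 0.409 -0.270
outer loop
vertex 3.879 -2.923 -2.985
vertex 3.574 -2.307 -3.038
vertex 4.068 -2.312 -1.449
endloop
endfacet
facet normal -0.625 -0.370 -0.688
outer loop
vertex 3.574 -2.307 -3.038
vertex 3.192 -2.828 -2.411
vertex 3.045 -1.997 -2.724
endloop
endfacet
facet normal 0.441 0.888 -0.134
outer loop
vertex 3.574 -2.307 -3.038
vertex 3.045 -1.997 -2.724
vertex 4.068 -2.312 -1.449
endloop
endfacet
facet normal -0.626 -0.369 -0.686
outer loop
vertex 3.045 -1.997 -2.724
vertex 3.192 -2.828 -2.411
vertex 2.603 -2.173 -2.226
endloop
endfacet
facet normal -0.060 0.957 0.285
outer loop
vertex 3.045 -1.997 -2.724
vertex 2.603 -2.173 -2.226
vertex 4.068 -2.312 -1.449
endloop
endfacet
facet normal -0.626 -0.368 -0.688
outer loop
vertex 2.603 -2.173 -2.226
vertex 3.192 -2.828 -2.411
vertex 2.505 -2.733 -1.837
endloop
endfacet
facet normal -0.340 0.576 0.744
outer loop
vertex 2.603 -2.173 -2.226
vertex 2.505 -2.733 -1.837
vertex 4.068 -2.312 -1.449
endloop
endfacet
facet normal -0.625 -0.369 -0.688
outer loop
vertex 2.505 -2.733 -1.837
vertex 3.192 -2.828 -2.411
vertex 2.81 -3.349 -1.784
endloop
endfacet
facet normal -0.233 -0.032 0.972
outer loop
vertex 2.505 -2.733 -1.837
vertex 2.81 -3.349 -1.784
vertex 4.068 -2.312 -1.449
endloop
endfacet
facet normal -0.626 -0.369 -0.688
outer loop
vertex 2.81 -3.349 -1.784
vertex 3.192 -2.828 -2.411
vertex 3.339 -3.659 -2.099
endloop
endfacet
facet normal 0.199 -0.511 0.836
outer loop
vertex 2.81 -3.349 -1.784
vertex 3.339 -3.659 -2.099
vertex 4.068 -2.312 -1.449
endloop
endfacet
facet normal -0.626 -0.369 -0.687
outer loop
vertex 3.339 -3.659 -2.099
vertex 3.192 -2.828 -2.411
vertex 3.781 -3.483 -2.596
endloop
endfacet
facet normal 0.700 -0.580 0.417
outer loop
vertex 3.339 -3.659 -2.099
vertex 3.781 -3.483 -2.596
vertex 4.068 -2.312 -1.449
endloop
endfacet
facet normal -0.162 0.749 0.643
outer loop
vertex 3.536 3.916 2.872
vertex 3.932 3.58 3.363
vertex 4.24 4.037 2.908
endloop
endfacet
facet normal -0.168 0.985 -0.029
outer loop
vertex 3.536 3.916 2.872
vertex 4.24 4.037 2.908
vertex 3.922 3.964 2.272
endloop
endfacet
facet normal -0.676 0.629 -0.385
outer loop
vertex 3.536 3.916 2.872
vertex 3.922 3.964 2.272
vertex 3.418 3.46 2.334
endloop
endfacet
facet normal -0.983 0.172 0.069
outer loop
vertex 3.536 3.916 2.872
vertex 3.418 3.46 2.334
vertex 3.424 3.223 3.008
endloop
endfacet
facet normal -0.665 0.246 0.705
outer loop
vertex 3.536 3.916 2.872
vertex 3.424 3.223 3.008
vertex 3.932 3.58 3.363
endloop
endfacet
facet normal 0.461 0.825 -0.325
outer loop
vertex 3.922 3.964 2.272
vertex 4.24 4.037 2.908
vertex 4.556 3.657 2.392
endloop
endfacet
facet normal 0.472 0.442 0.763
outer loop
vertex 4.24 4.037 2.908
vertex 3.932 3.58 3.363
vertex 4.562 3.42 3.066
endloop
endfacet
facet normal -0.343 -0.371 0.863
outer loop
vertex 3.932 3.58 3.363
vertex 3.424 3.223 3.008
vertex 4.058 2.916 3.128
endloop
endfacet
facet normal -0.857 -0.489 -0.164
outer loop
vertex 3.424 3.223 3.008
vertex 3.418 3.46 2.334
vertex 3.74 2.843 2.492
endloop
endfacet
facet normal -0.360 0.250 -0.899
outer loop
vertex 3.418 3.46 2.334
vertex 3.922 3.964 2.272
vertex 4.048 3.3 2.037
endloop
endfacet
facet normal 0.983 -0.172 -0.069
outer loop
vertex 4.444 2.964 2.528
vertex 4.556 3.657 2.392
vertex 4.562 3.42 3.066
endloop
endfacet
facet normal 0.676 -0.629 0.385
outer loop
vertex 4.444 2.964 2.528
vertex 4.562 3.42 3.066
vertex 4.058 2.916 3.128
endloop
endfacet
facet normal 0.168 -0.985 0.029
outer loop
vertex 4.444 2.964 2.528
vertex 4.058 2.916 3.128
vertex 3.74 2.843 2.492
endloop
endfacet
facet normal 0.162 -0.749 -0.643
outer loop
vertex 4.444 2.964 2.528
vertex 3.74 2.843 2.492
vertex 4.048 3.3 2.037
endloop
endfacet
facet normal 0.665 -0.246 -0.705
outer loop
vertex 4.444 2.964 2.528
vertex 4.048 3.3 2.037
vertex 4.556 3.657 2.392
endloop
endfacet
facet normal 0.857 0.489 0.164
outer loop
vertex 4.562 3.42 3.066
vertex 4.556 3.657 2.392
vertex 4.24 4.037 2.908
endloop
endfacet
facet normal 0.360 -0.250 0.899
outer loop
vertex 4.058 2.916 3.128
vertex 4.562 3.42 3.066
vertex 3.932 3.58 3.363
endloop
endfacet
facet normal -0.461 -0.825 0.325
outer loop
vertex 3.74 2.843 2.492
vertex 4.058 2.916 3.128
vertex 3.424 3.223 3.008
endloop
endfacet
facet normal -0.472 -0.442 -0.763
outer loop
vertex 4.048 3.3 2.037
vertex 3.74 2.843 2.492
vertex 3.418 3.46 2.334
endloop
endfacet
facet normal 0.343 0.371 -0.863
outer loop
vertex 4.556 3.657 2.392
vertex 4.048 3.3 2.037
vertex 3.922 3.964 2.272
endloop
endfacet

endsolid
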